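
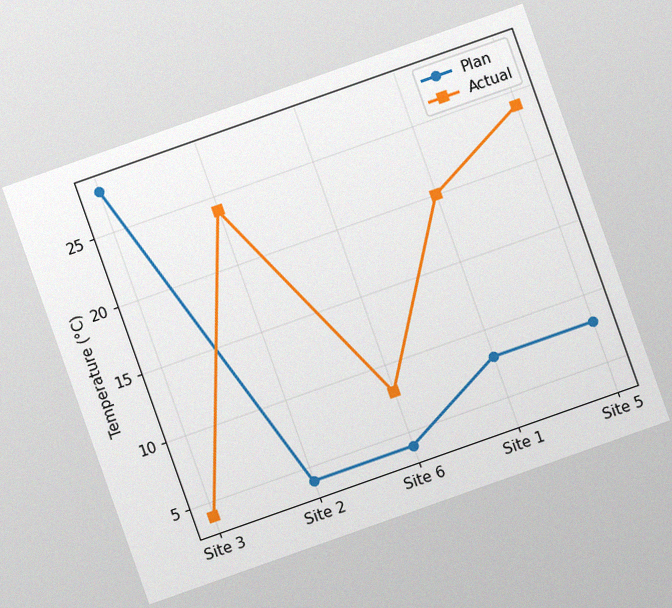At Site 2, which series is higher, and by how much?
The chart is tilted about 19° counter-clockwise, with some photo noise. At Site 2, Actual sits above the other line by 20°C.

Actual, by 20°C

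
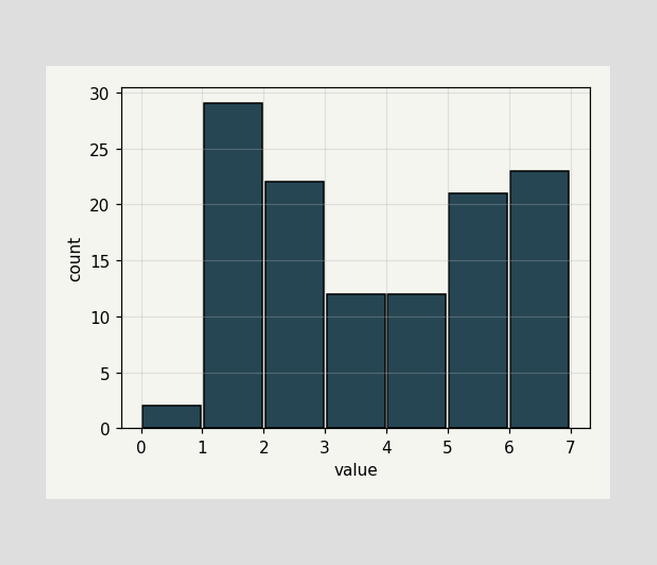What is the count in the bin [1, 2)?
The [1, 2) bin has height 29.

29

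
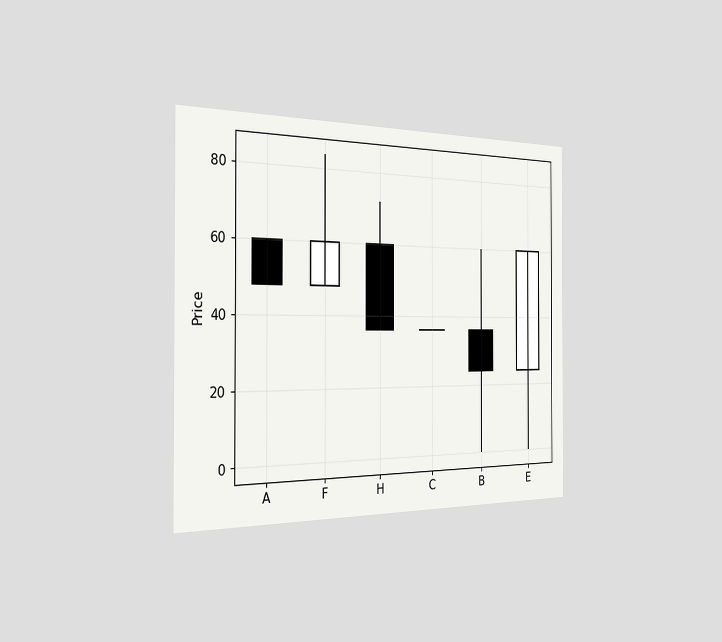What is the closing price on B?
The chart is viewed slightly from the left. The B candle closes at 24.

24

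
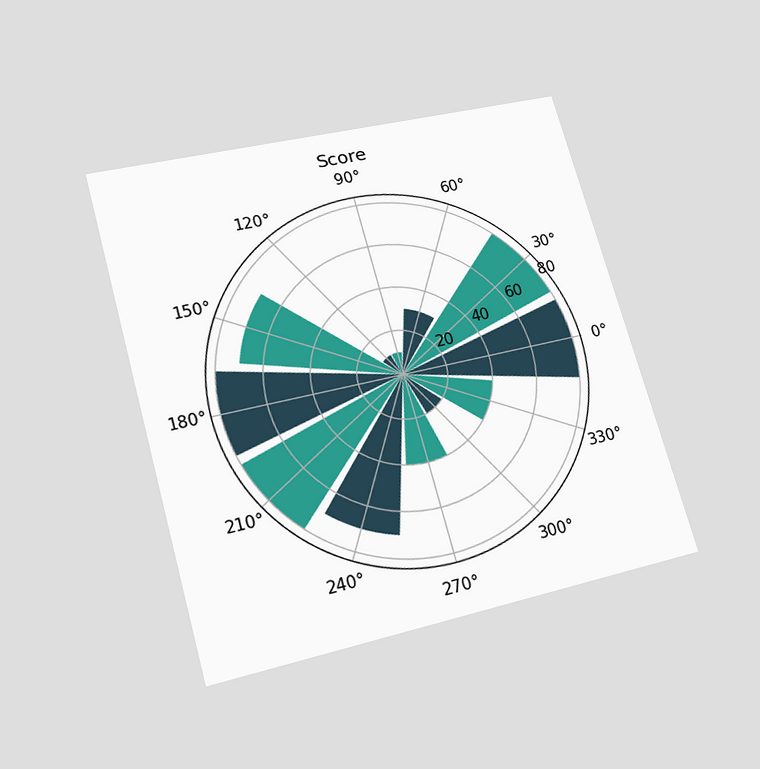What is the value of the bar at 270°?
The chart is tilted about 15° counter-clockwise and viewed slightly from below. The bar at 270° reaches 40 on the radial axis.

40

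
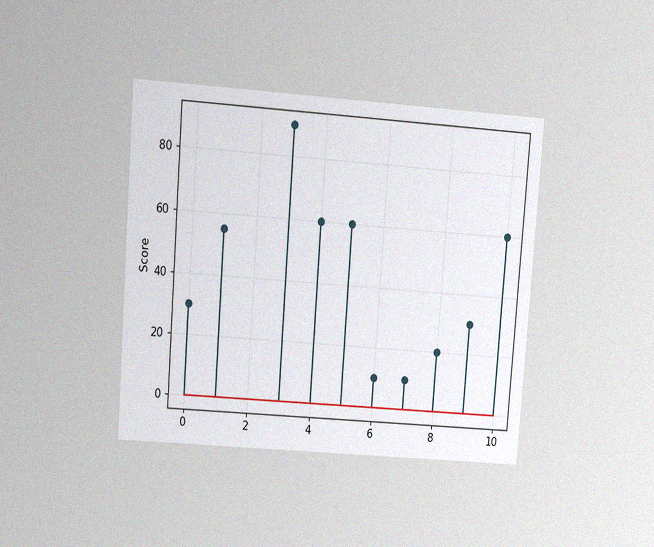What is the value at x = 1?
55

The chart is tilted about 4° clockwise and viewed at a slight angle, with some photo noise. The stem at x=1 reaches 55.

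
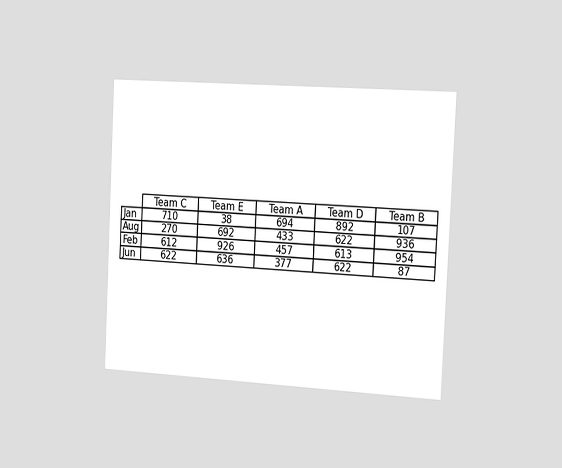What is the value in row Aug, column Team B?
The chart is tilted about 3° clockwise and viewed slightly from the right. The (Aug, Team B) cell reads 936.

936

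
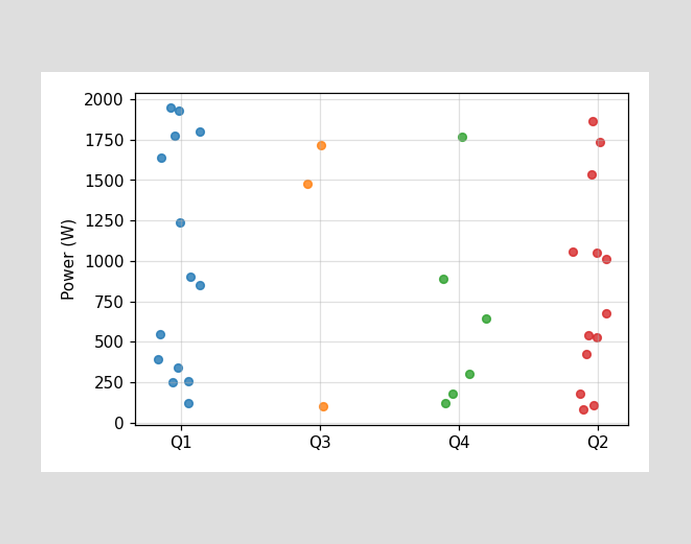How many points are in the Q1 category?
14

Counting the markers in the Q1 column gives 14.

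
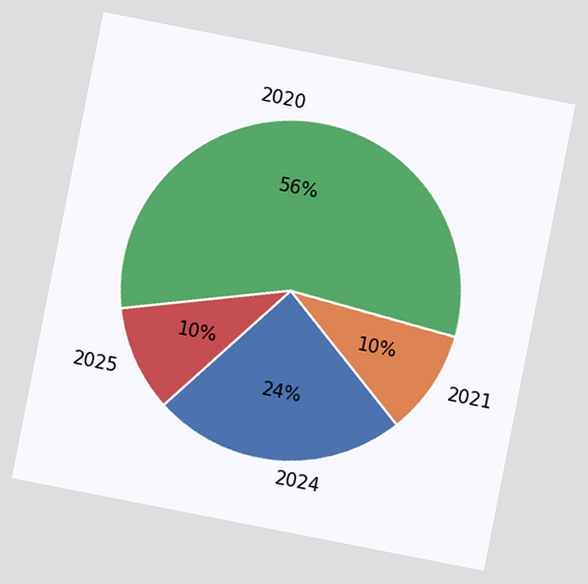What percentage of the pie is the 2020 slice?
The chart is tilted about 11° clockwise. The 2020 slice takes up 56% of the pie.

56%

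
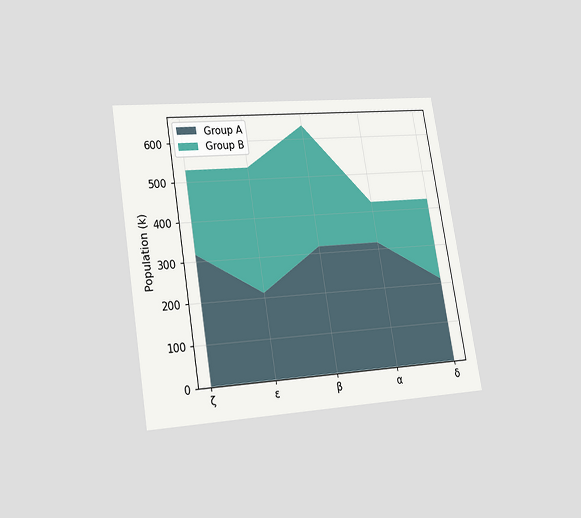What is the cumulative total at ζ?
The chart is tilted about 9° counter-clockwise and viewed at a slight angle. The stacked total at ζ reaches 530k.

530k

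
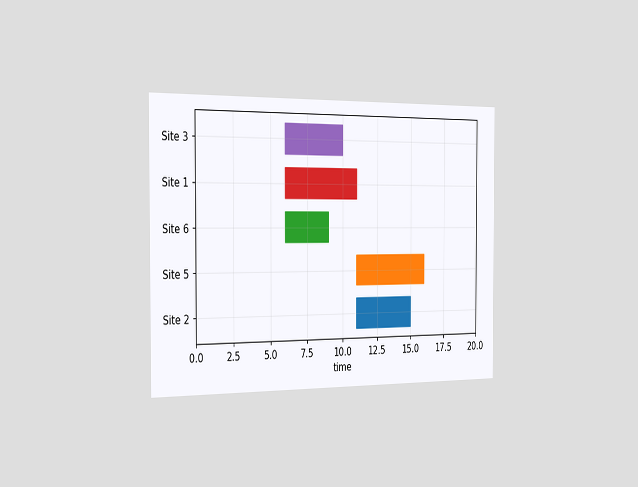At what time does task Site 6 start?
The chart is viewed slightly from the left. The Site 6 bar begins at t=6.

6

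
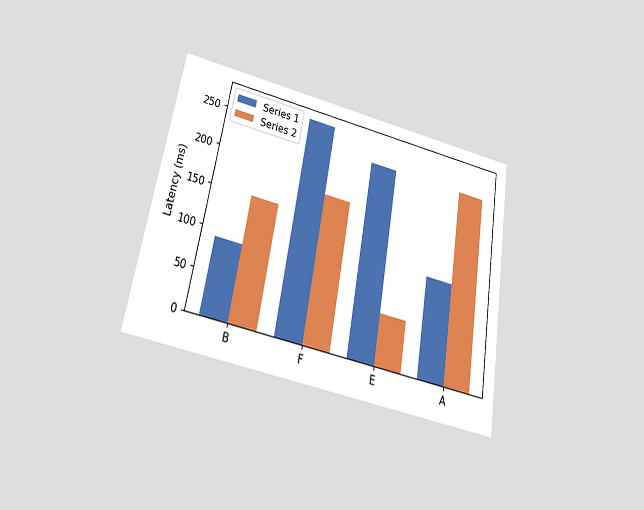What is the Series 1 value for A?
The chart is tilted about 10° clockwise and viewed slightly from below. The Series 1 bar at A reaches 120ms on the y-axis.

120ms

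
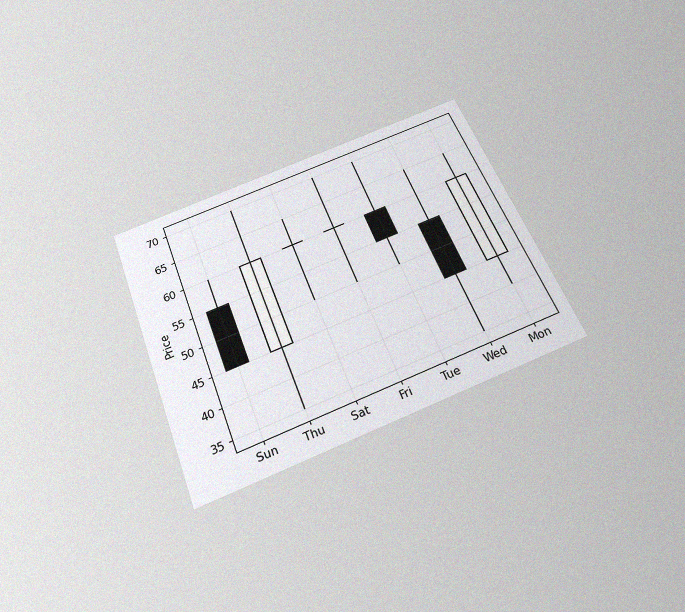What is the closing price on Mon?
The chart is tilted about 21° counter-clockwise and viewed slightly from below, with some photo noise. The Mon candle closes at 60.

60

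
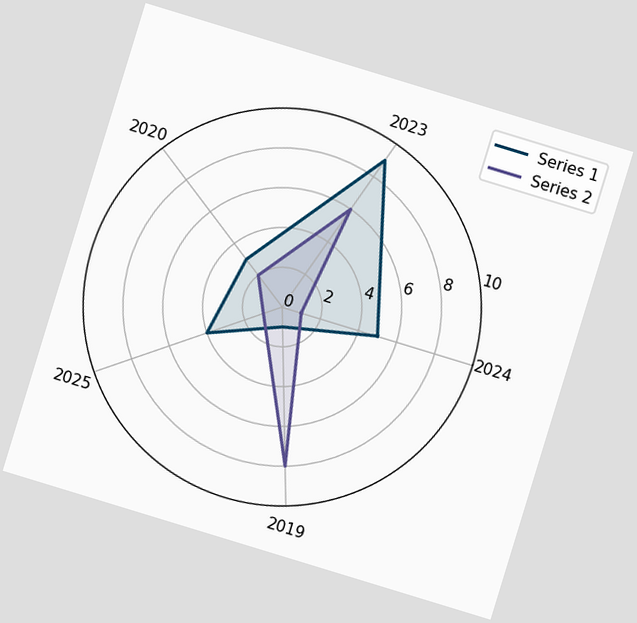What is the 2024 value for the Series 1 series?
5

The chart is tilted about 17° clockwise. On the 2024 axis, Series 1 reaches 5.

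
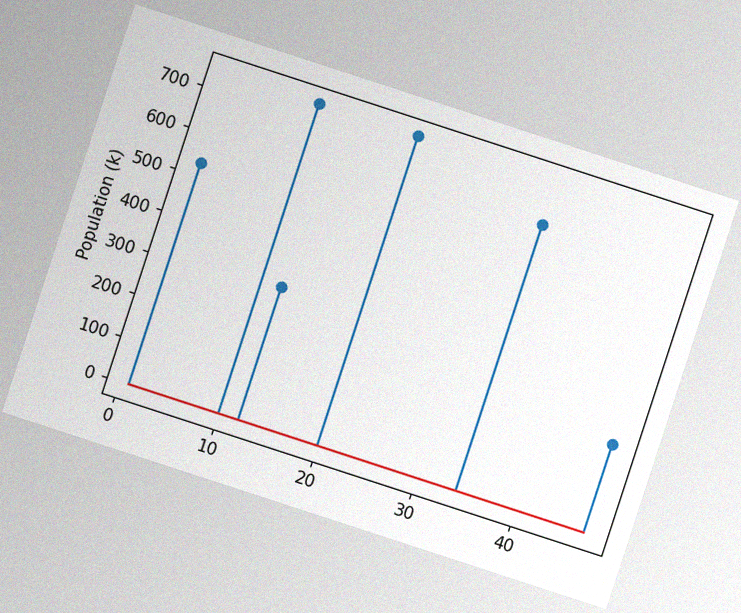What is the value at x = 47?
The chart is tilted about 18° clockwise, with some photo noise. The stem at x=47 reaches 212k.

212k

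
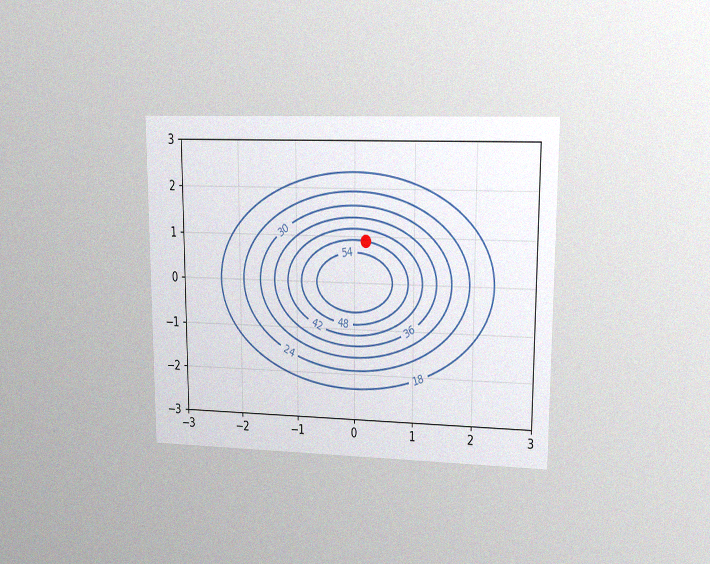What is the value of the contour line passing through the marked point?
48

The chart is viewed at a slight angle, with some photo noise. The marked point sits on the contour labelled 48.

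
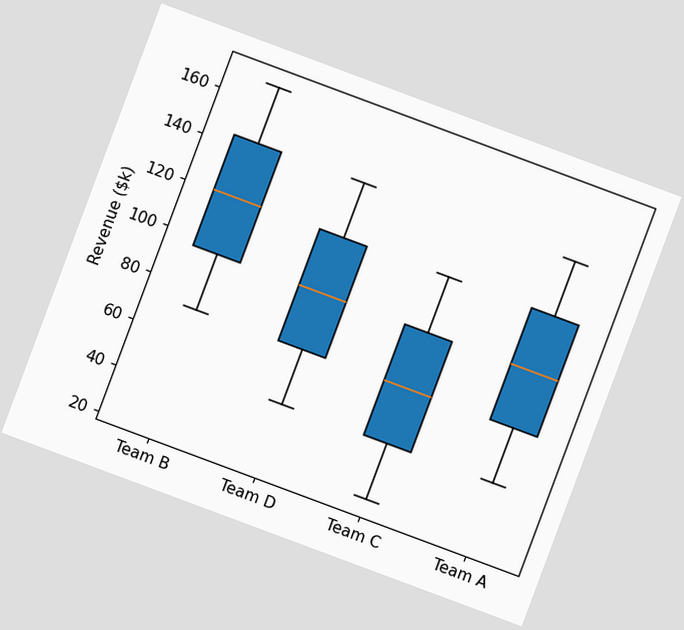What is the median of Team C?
$72k

The chart is tilted about 20° clockwise. The median line in the Team C box sits at $72k.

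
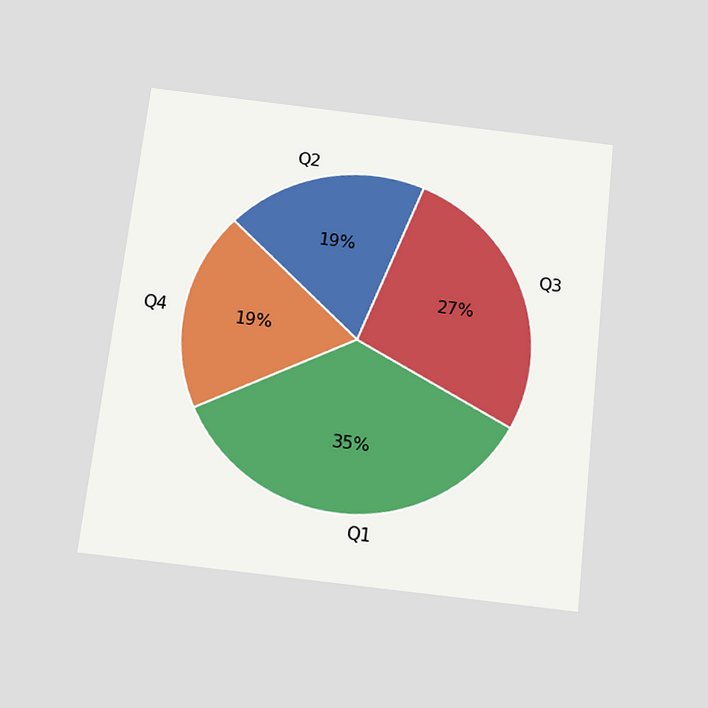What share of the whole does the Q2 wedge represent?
19%

The chart is tilted about 6° clockwise and viewed slightly from below. The Q2 slice takes up 19% of the pie.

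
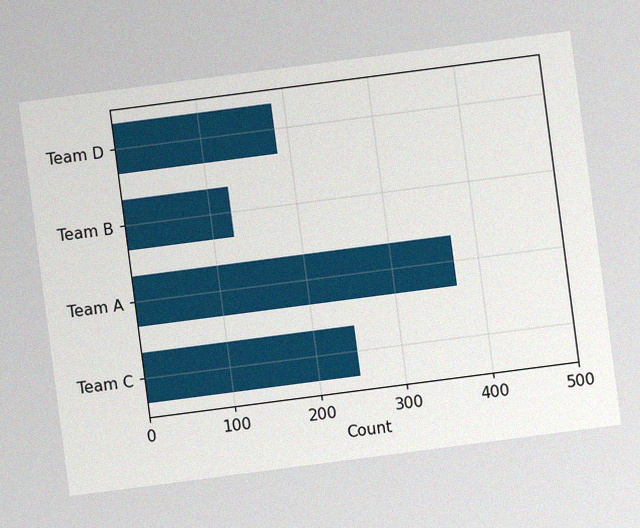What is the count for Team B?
The chart is tilted about 7° counter-clockwise, with some photo noise. Reading along the chart's x-axis, the Team B bar reaches 124.

124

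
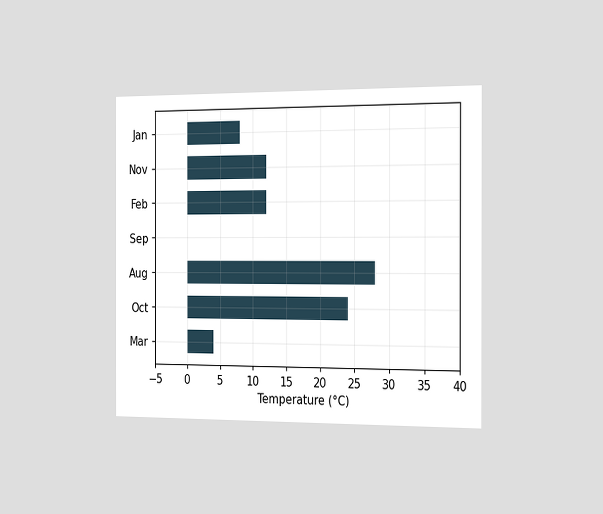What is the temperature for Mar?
The chart is viewed slightly from the right. Reading along the chart's x-axis, the Mar bar reaches 4°C.

4°C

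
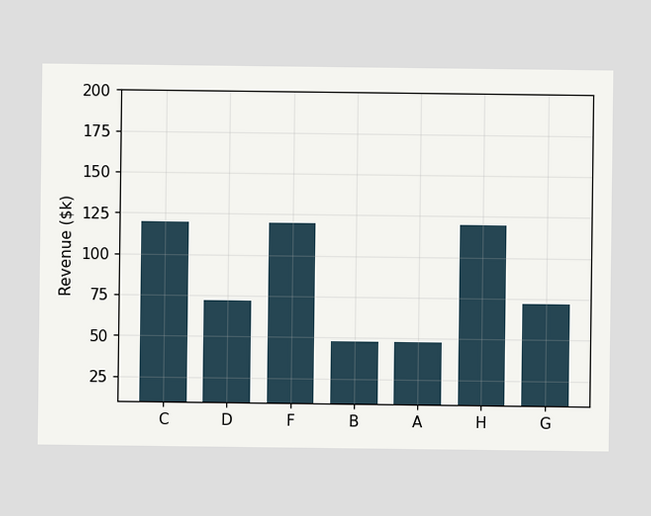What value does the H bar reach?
$120k

Reading along the chart's y-axis, the H bar reaches $120k.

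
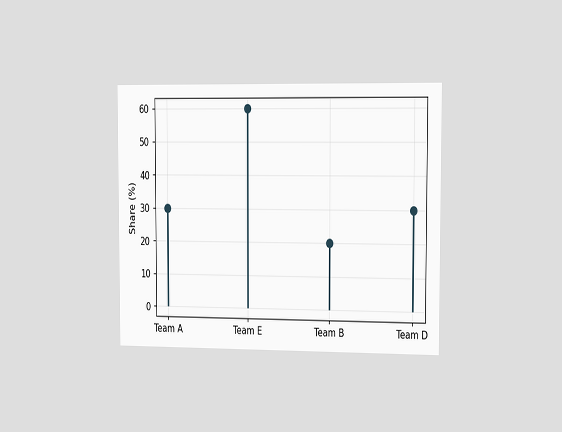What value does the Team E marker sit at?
The chart is viewed slightly from the right. The Team E marker sits at 60%.

60%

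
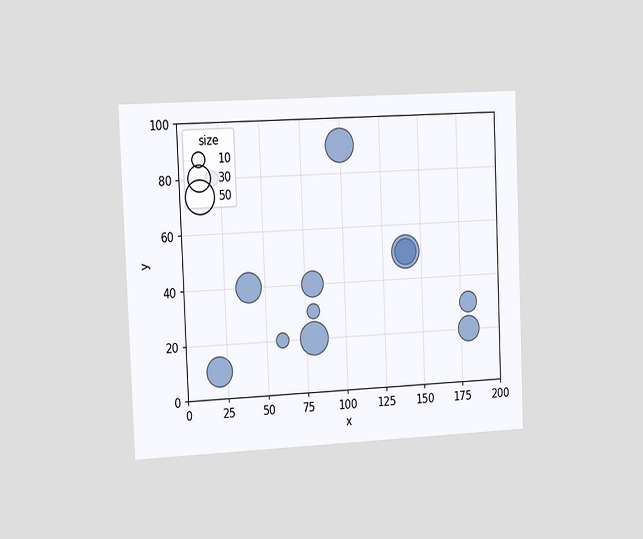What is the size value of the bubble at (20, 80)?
The chart is tilted about 2° counter-clockwise and viewed slightly from the left. Matching the bubble at (20, 80) against the size legend gives 10.

10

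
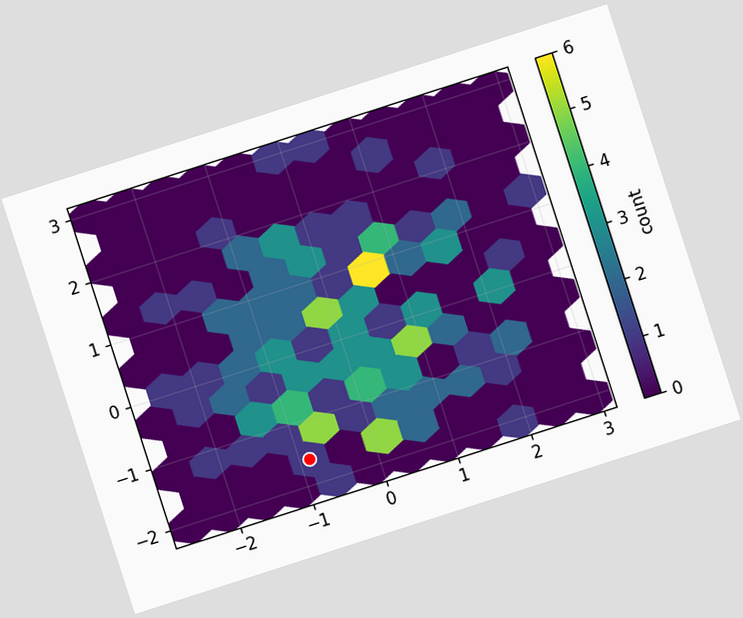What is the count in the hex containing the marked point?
The chart is tilted about 18° counter-clockwise. The marked hex reads 1 on the colorbar.

1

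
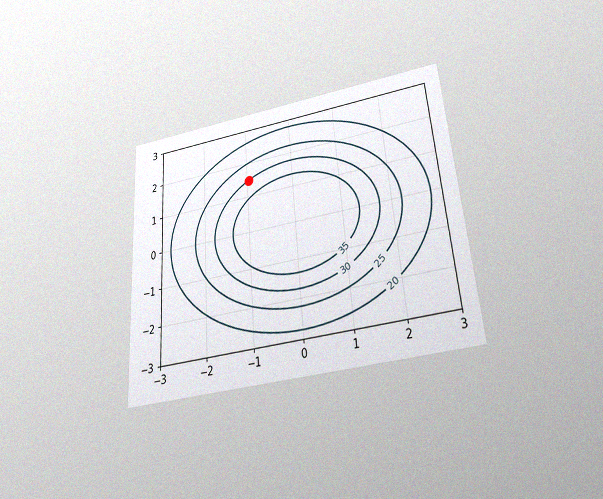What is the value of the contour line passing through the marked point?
30

The chart is tilted about 4° counter-clockwise and viewed slightly from below, with some photo noise. The marked point sits on the contour labelled 30.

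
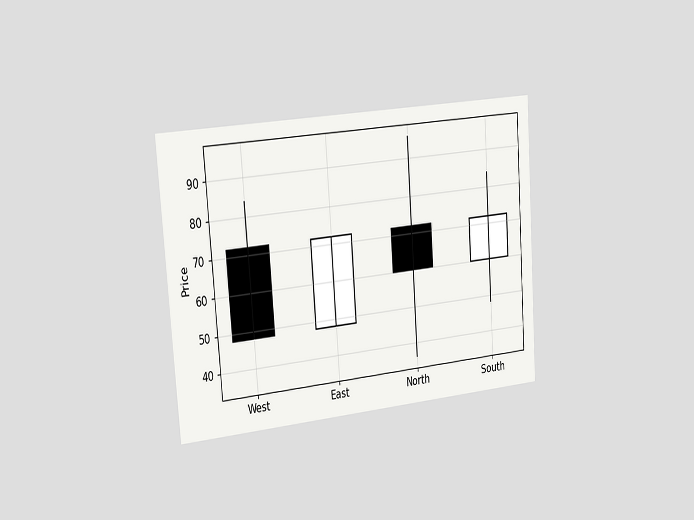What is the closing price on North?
60

The chart is tilted about 4° counter-clockwise and viewed slightly from the left. The North candle closes at 60.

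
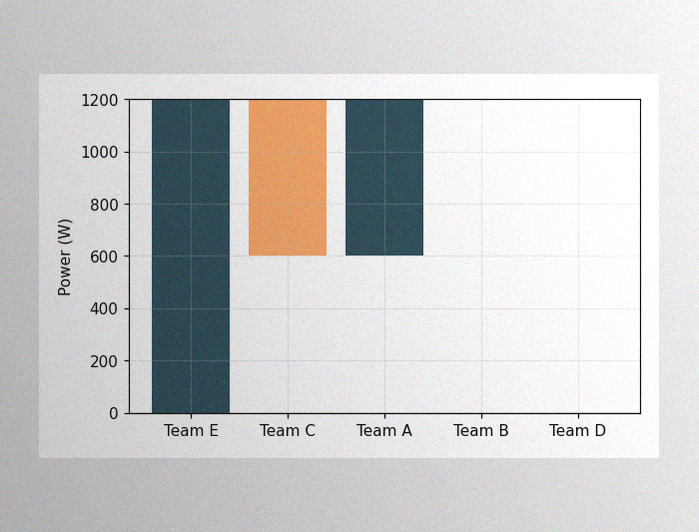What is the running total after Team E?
The image has some photo noise and uneven lighting. After Team E the running total reaches 1200W.

1200W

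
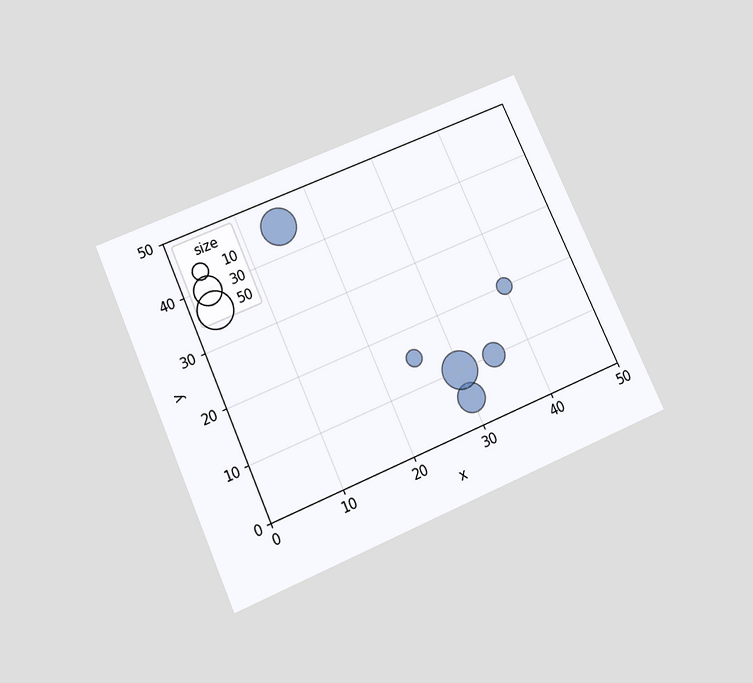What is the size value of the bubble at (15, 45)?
The chart is tilted about 24° counter-clockwise and viewed slightly from below. Matching the bubble at (15, 45) against the size legend gives 50.

50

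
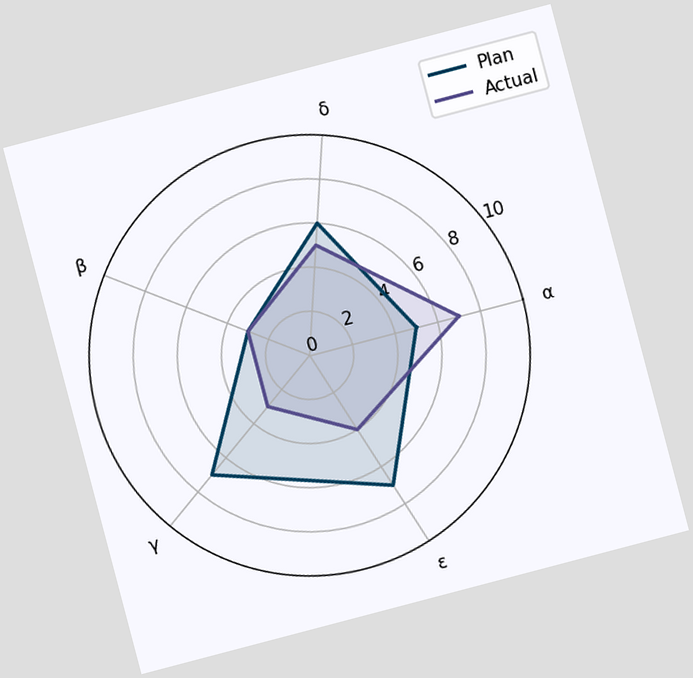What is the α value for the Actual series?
The chart is tilted about 15° counter-clockwise. On the α axis, Actual reaches 7.

7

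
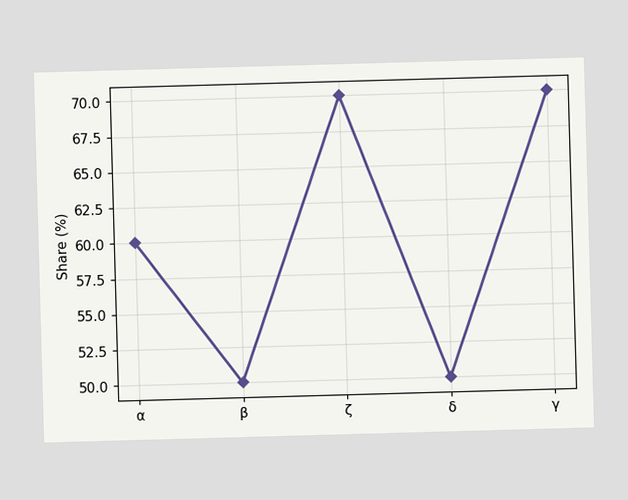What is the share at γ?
At γ, the line is at 70%.

70%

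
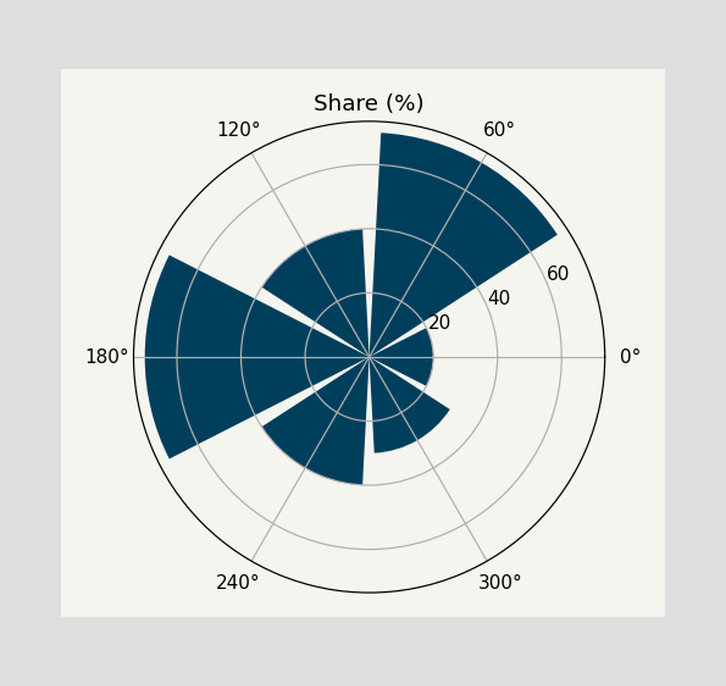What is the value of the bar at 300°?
The bar at 300° reaches 30% on the radial axis.

30%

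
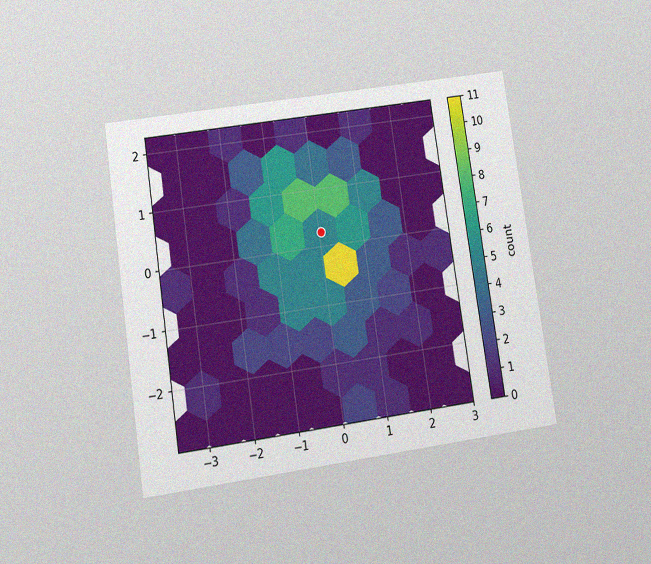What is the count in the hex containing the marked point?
The chart is tilted about 8° counter-clockwise and viewed at a slight angle, with some photo noise. The marked hex reads 5 on the colorbar.

5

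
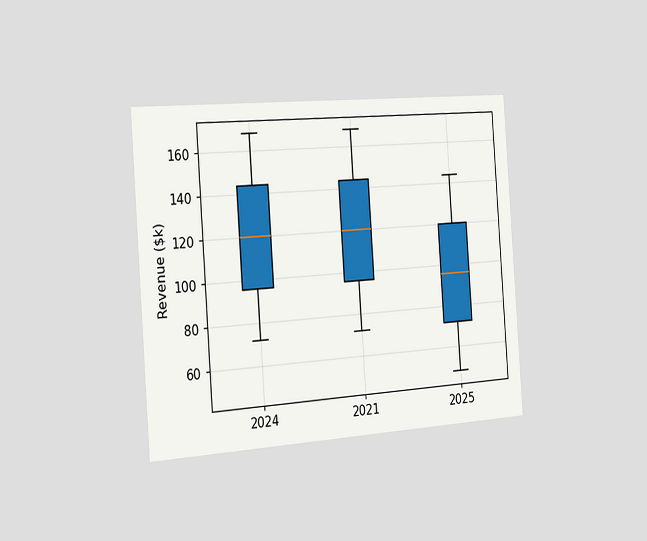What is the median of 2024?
$120k

The chart is tilted about 4° counter-clockwise and viewed slightly from the left. The median line in the 2024 box sits at $120k.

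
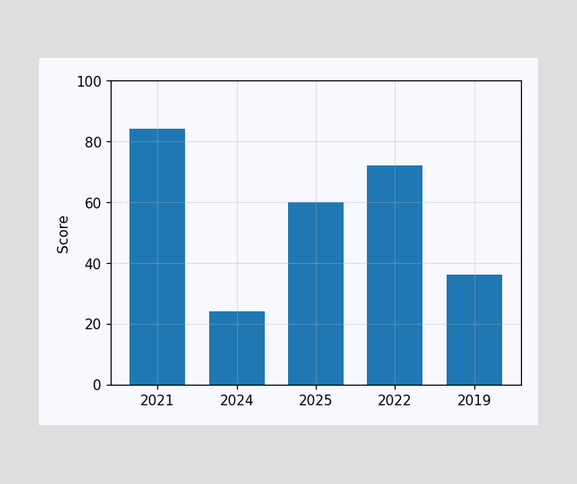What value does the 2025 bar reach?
Reading along the chart's y-axis, the 2025 bar reaches 60.

60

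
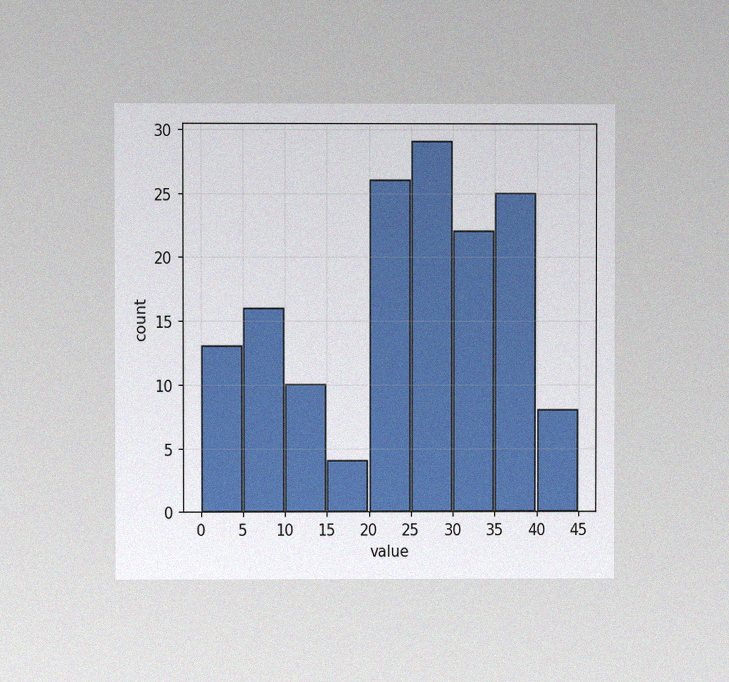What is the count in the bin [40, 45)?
8

The chart is viewed at a slight angle, with some photo noise. The [40, 45) bin has height 8.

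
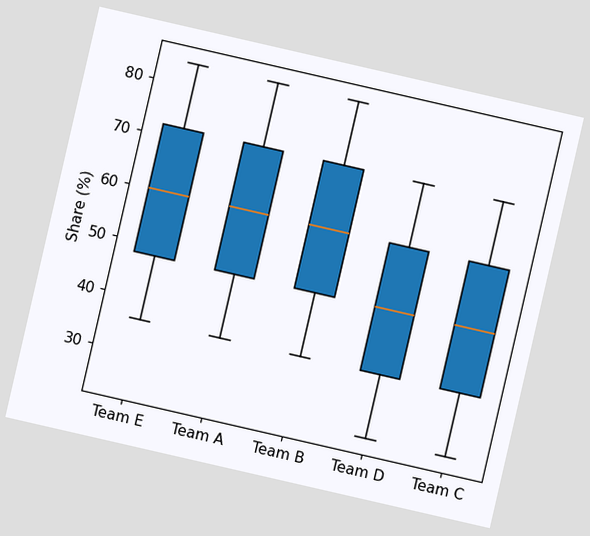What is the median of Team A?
The chart is tilted about 13° clockwise. The median line in the Team A box sits at 60%.

60%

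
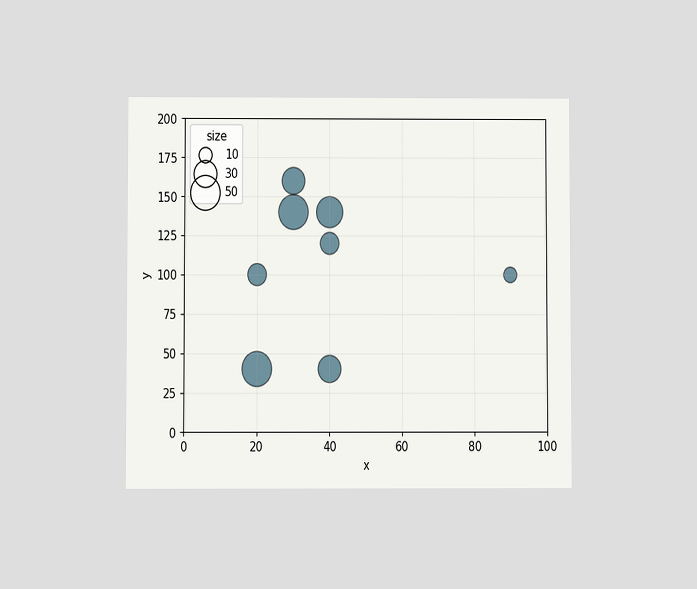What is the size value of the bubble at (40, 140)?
The chart is viewed at a slight angle. Matching the bubble at (40, 140) against the size legend gives 40.

40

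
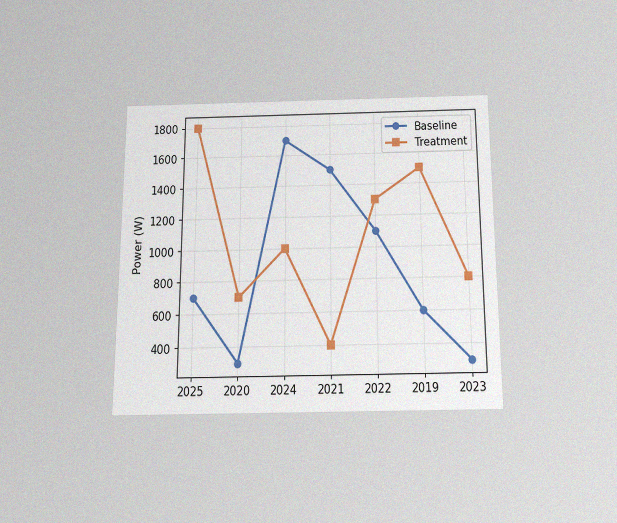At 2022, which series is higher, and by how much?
Treatment, by 200W

The chart is viewed slightly from below, with some photo noise. At 2022, Treatment sits above the other line by 200W.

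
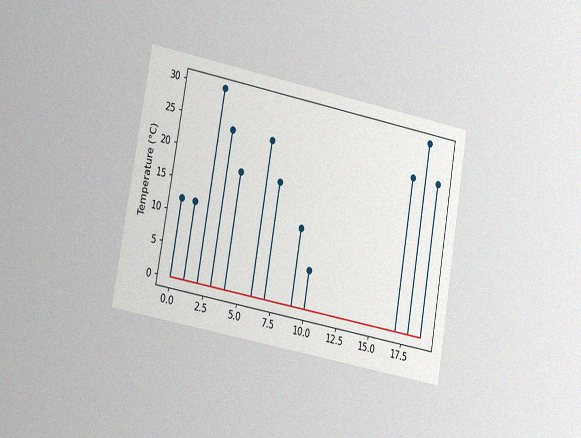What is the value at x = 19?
The chart is tilted about 10° clockwise and viewed slightly from the left, with some photo noise. The stem at x=19 reaches 24°C.

24°C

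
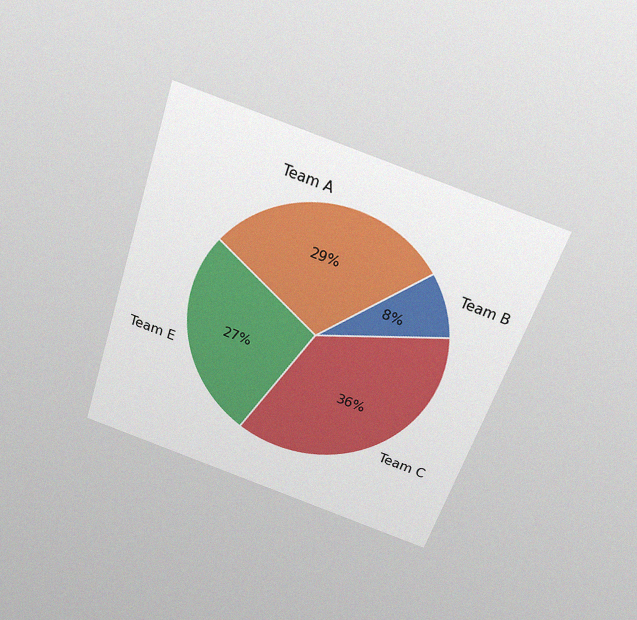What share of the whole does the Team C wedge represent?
The chart is tilted about 19° clockwise and viewed slightly from above, with some photo noise. The Team C slice takes up 36% of the pie.

36%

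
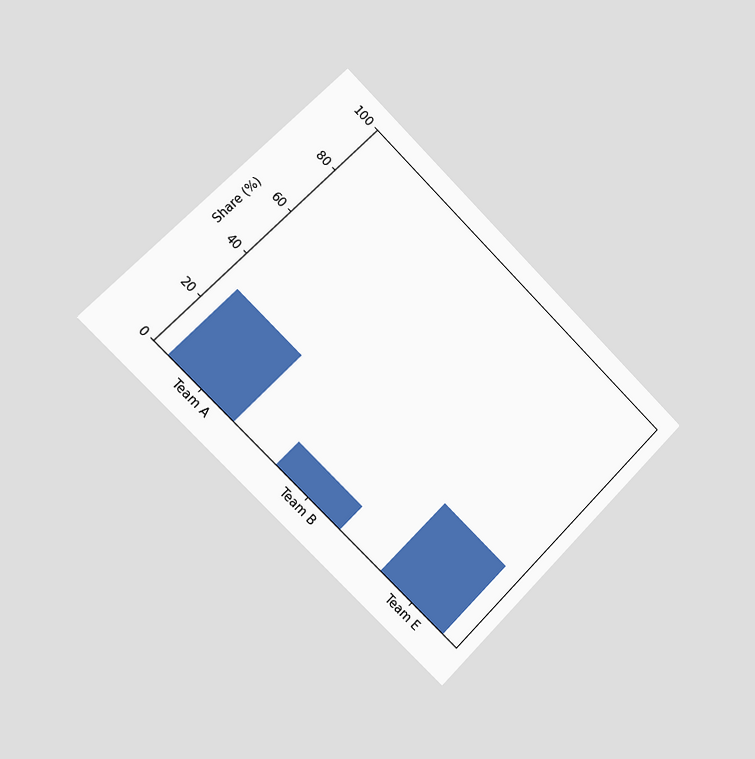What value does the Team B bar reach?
10%

The chart is tilted about 45° clockwise and viewed slightly from the left. Reading along the chart's y-axis, the Team B bar reaches 10%.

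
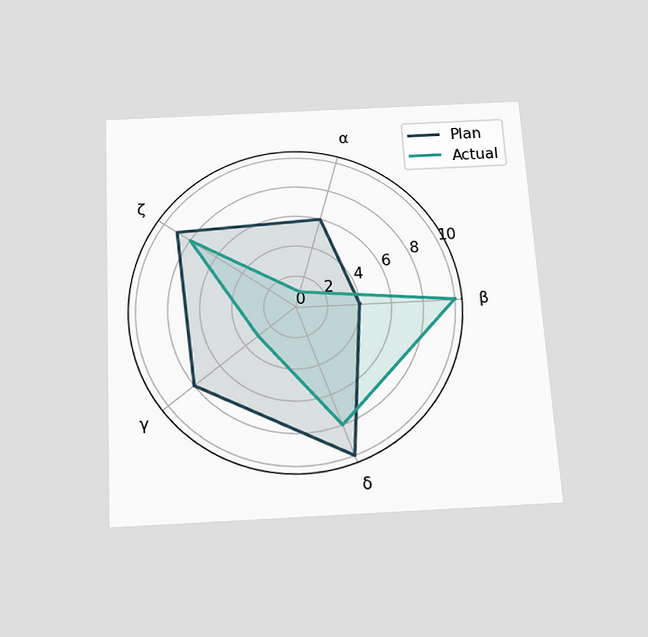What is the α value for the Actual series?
The chart is tilted about 3° counter-clockwise and viewed slightly from below. On the α axis, Actual reaches 1.

1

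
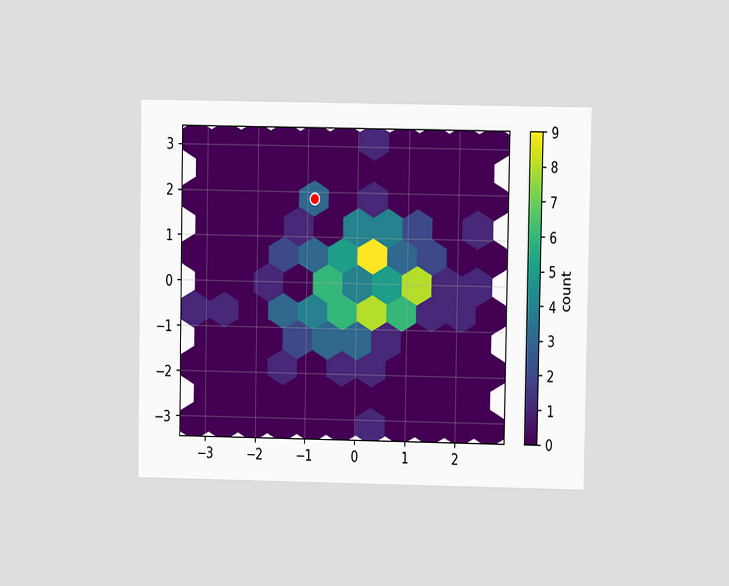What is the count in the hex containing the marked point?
3

The chart is viewed at a slight angle. The marked hex reads 3 on the colorbar.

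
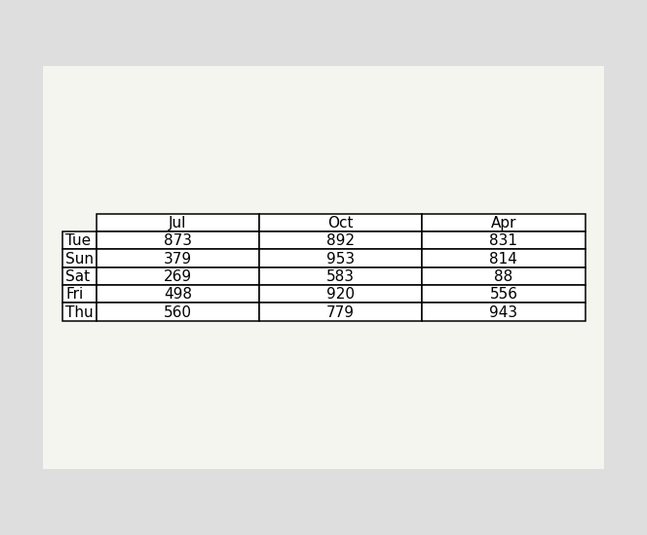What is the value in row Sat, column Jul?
269

The (Sat, Jul) cell reads 269.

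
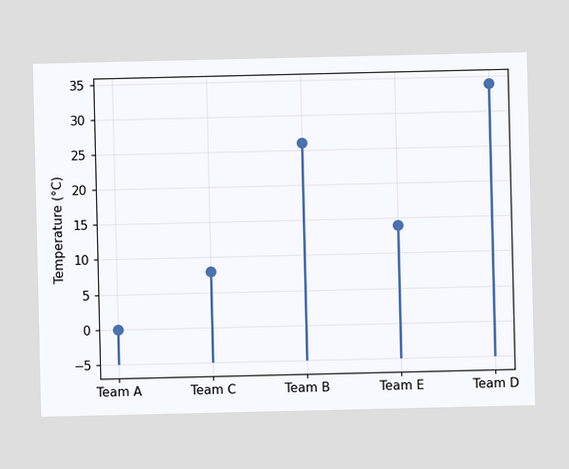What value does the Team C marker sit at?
The Team C marker sits at 8°C.

8°C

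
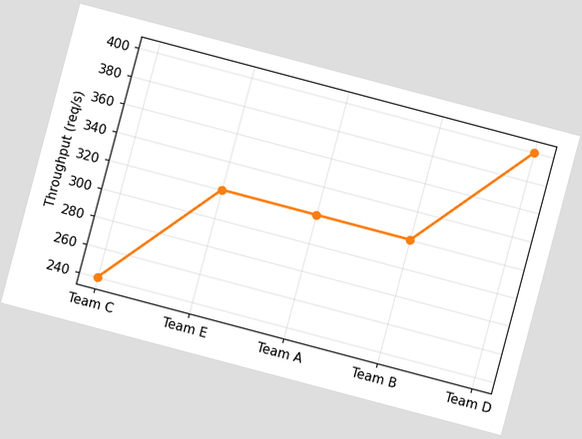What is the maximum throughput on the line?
The chart is tilted about 15° clockwise. The highest point is at Team D, and reading across to the y-axis gives 400req/s.

400req/s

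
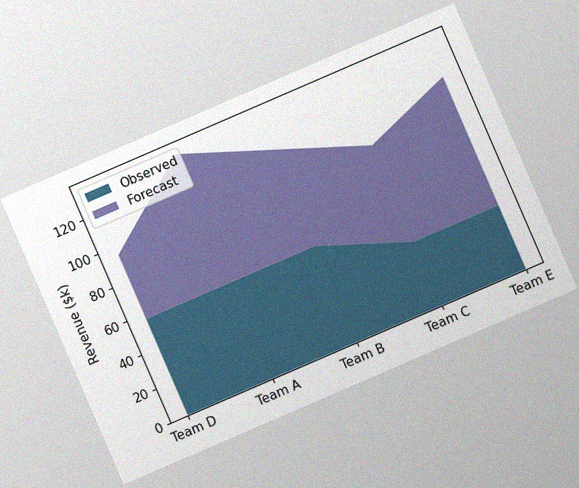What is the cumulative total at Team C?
The chart is tilted about 23° counter-clockwise, with some photo noise. The stacked total at Team C reaches $95k.

$95k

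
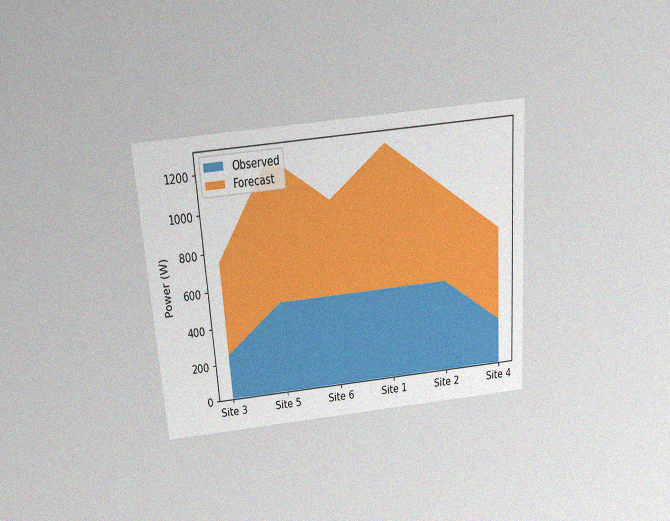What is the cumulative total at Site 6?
The chart is tilted about 4° counter-clockwise and viewed slightly from above, with some photo noise. The stacked total at Site 6 reaches 1000W.

1000W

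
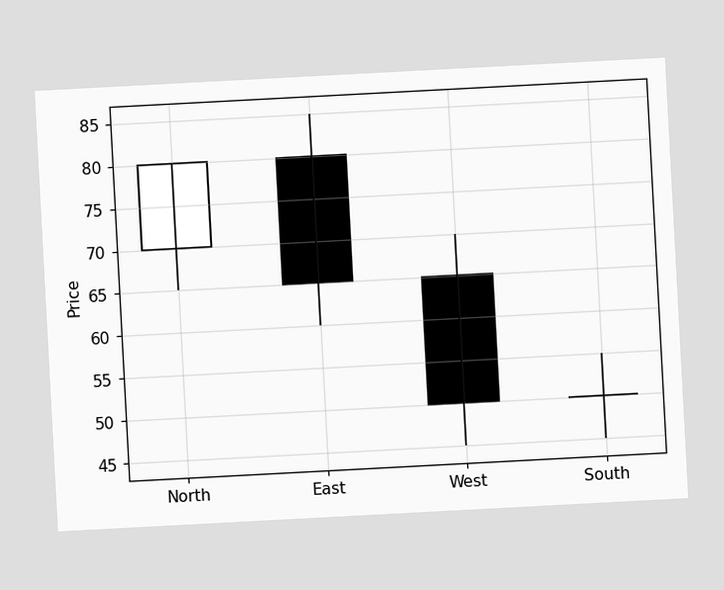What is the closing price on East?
65

The chart is tilted about 3° counter-clockwise. The East candle closes at 65.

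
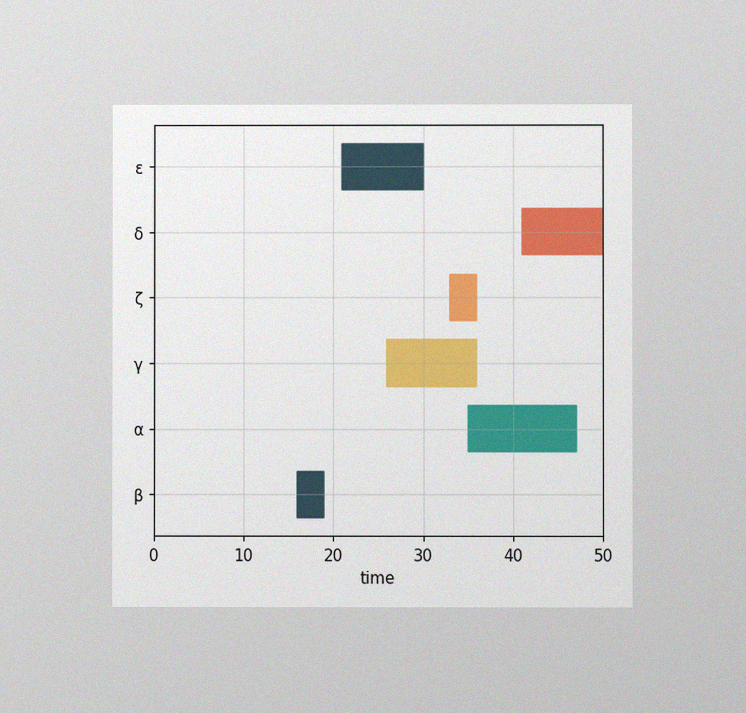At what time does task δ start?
41

The chart is viewed at a slight angle, with some photo noise. The δ bar begins at t=41.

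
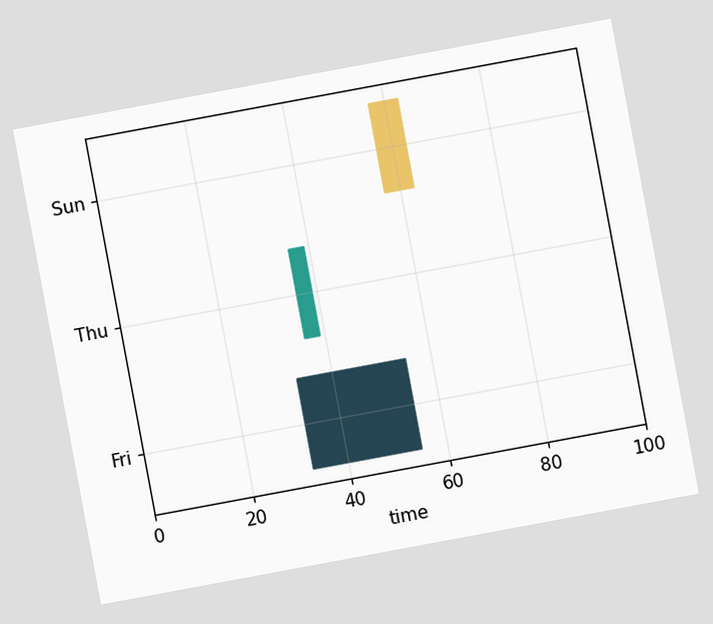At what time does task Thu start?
The chart is tilted about 11° counter-clockwise. The Thu bar begins at t=36.

36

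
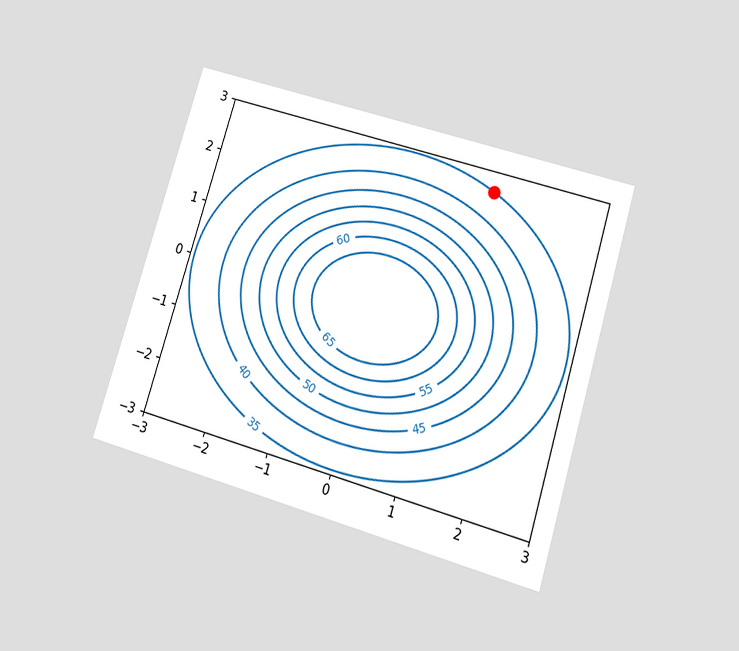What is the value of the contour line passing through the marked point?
35

The chart is tilted about 17° clockwise and viewed slightly from below. The marked point sits on the contour labelled 35.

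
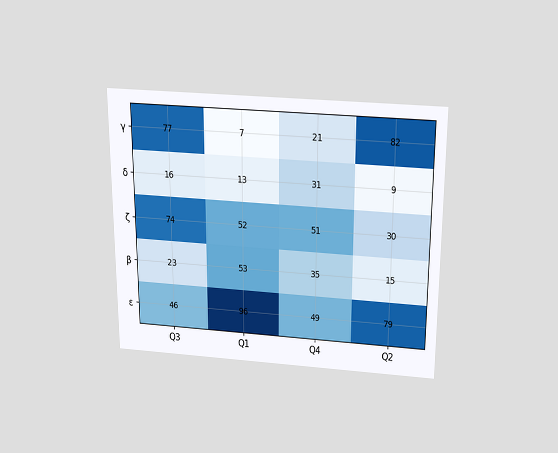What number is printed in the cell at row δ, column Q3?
16

The chart is viewed slightly from above. The (δ, Q3) cell reads 16.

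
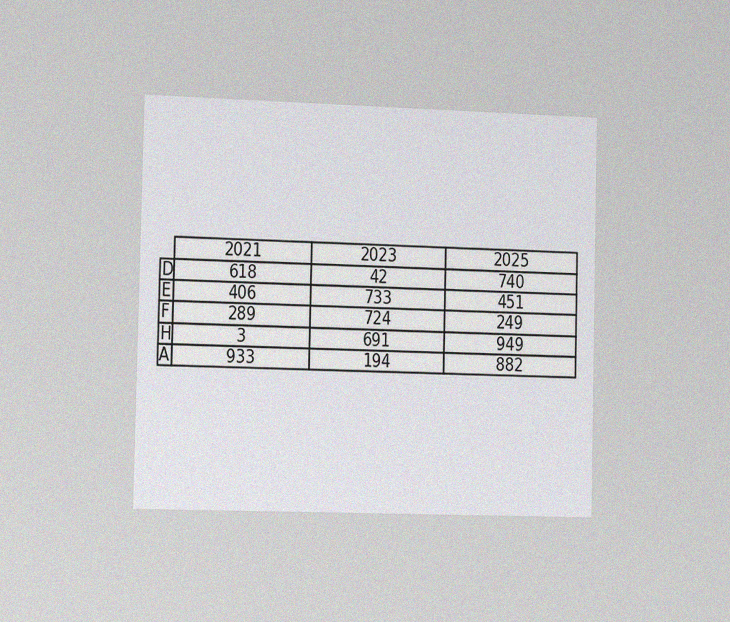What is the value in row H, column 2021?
3

The chart is viewed slightly from the left, with some photo noise. The (H, 2021) cell reads 3.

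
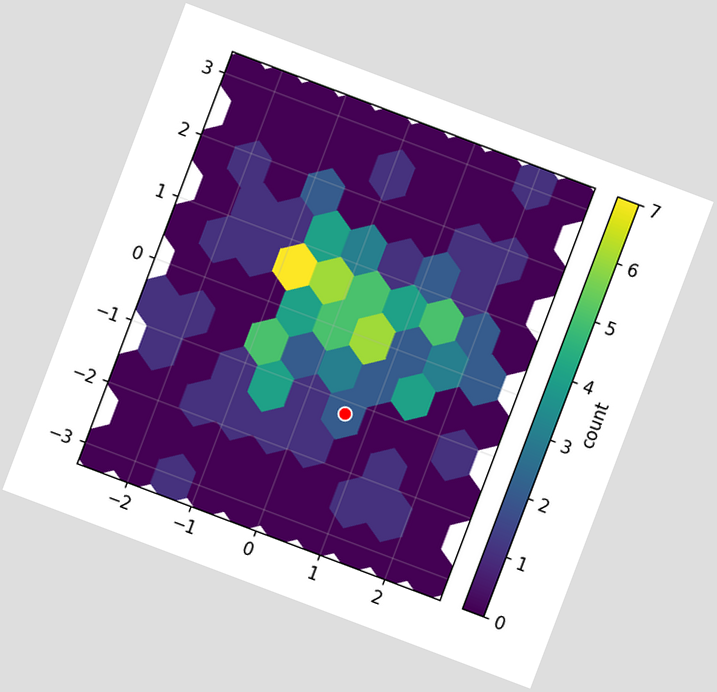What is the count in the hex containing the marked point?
The chart is tilted about 21° clockwise. The marked hex reads 2 on the colorbar.

2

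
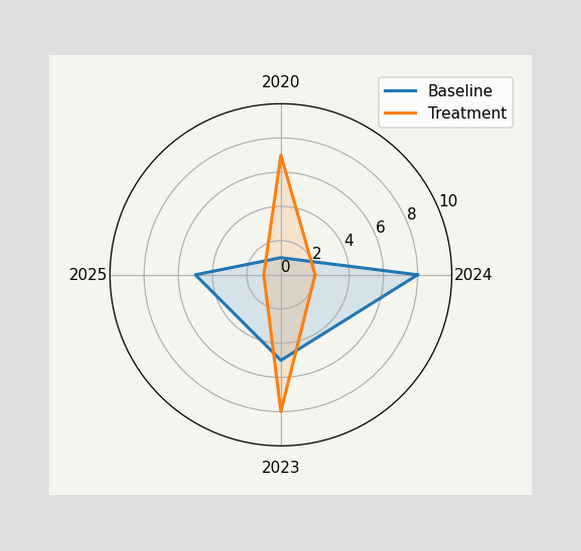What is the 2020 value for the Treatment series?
7

On the 2020 axis, Treatment reaches 7.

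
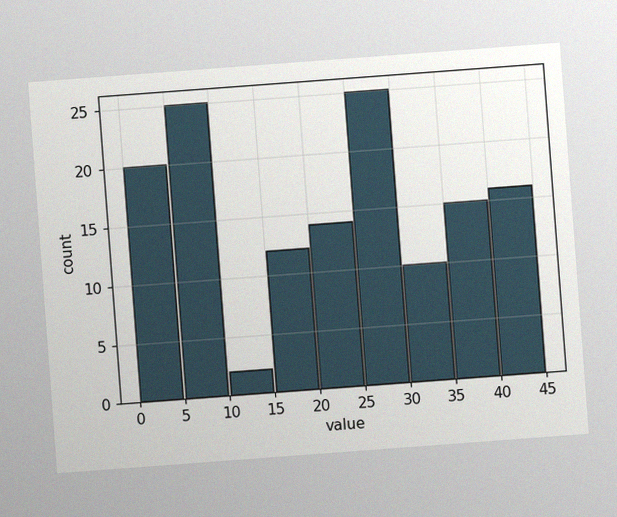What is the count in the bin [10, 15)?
The chart is tilted about 4° counter-clockwise, with some photo noise. The [10, 15) bin has height 2.

2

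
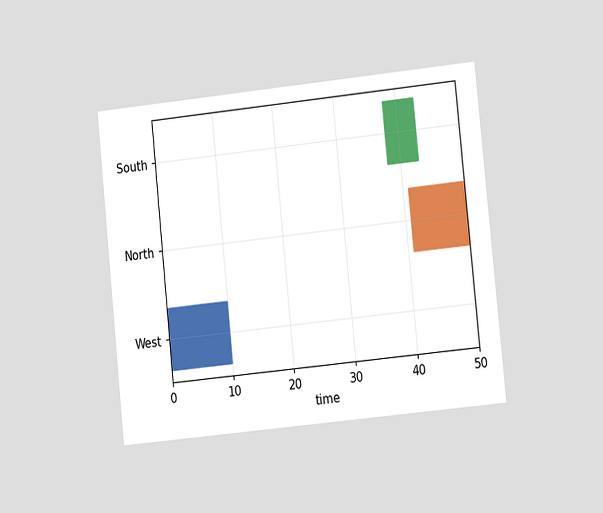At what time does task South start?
38

The chart is tilted about 6° counter-clockwise and viewed at a slight angle. The South bar begins at t=38.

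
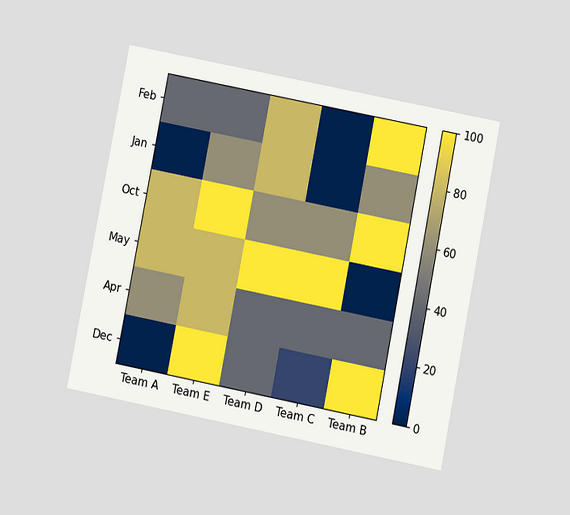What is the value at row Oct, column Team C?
60

The chart is tilted about 11° clockwise and viewed at a slight angle. Matching cell (Oct, Team C) against the colorbar gives 60.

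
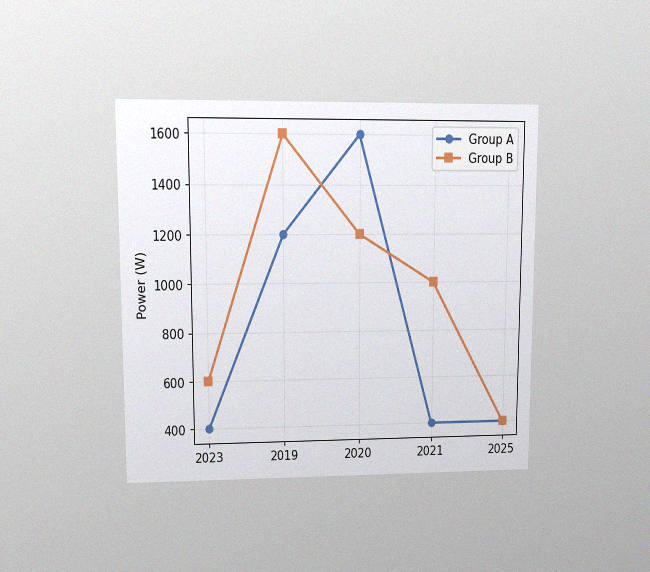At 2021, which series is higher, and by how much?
The chart is viewed at a slight angle, with some photo noise. At 2021, Group B sits above the other line by 600W.

Group B, by 600W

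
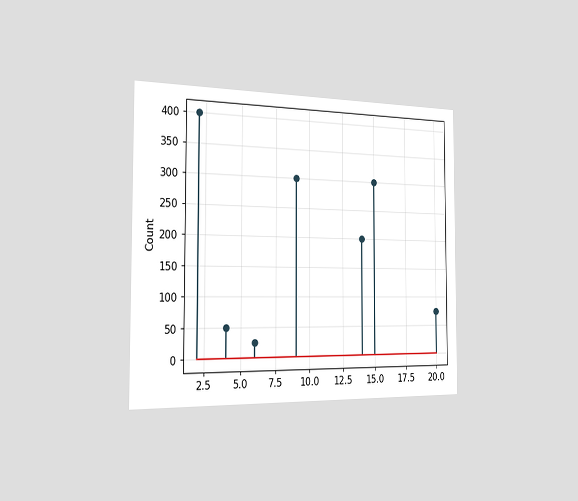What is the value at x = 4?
50

The chart is viewed slightly from the left. The stem at x=4 reaches 50.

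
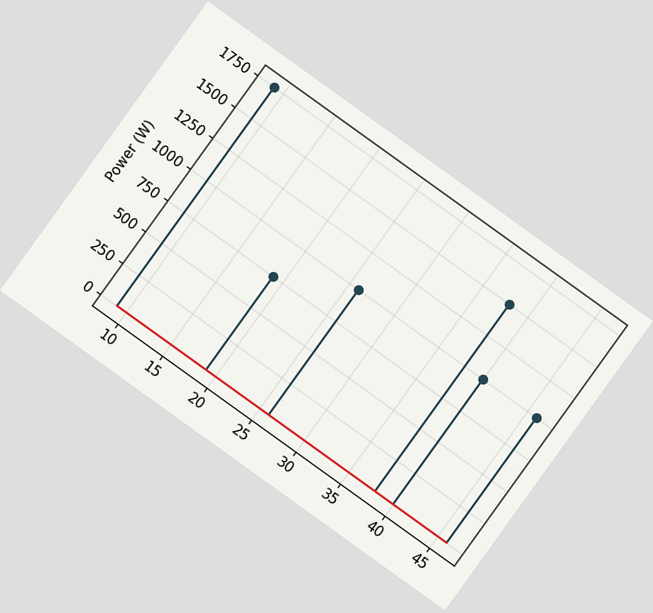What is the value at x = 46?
The chart is tilted about 36° clockwise. The stem at x=46 reaches 1000W.

1000W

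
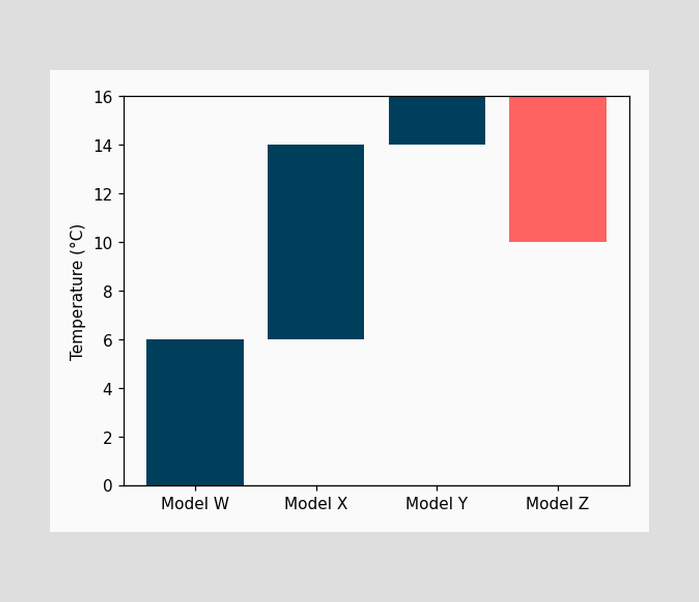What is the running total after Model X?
14°C

After Model X the running total reaches 14°C.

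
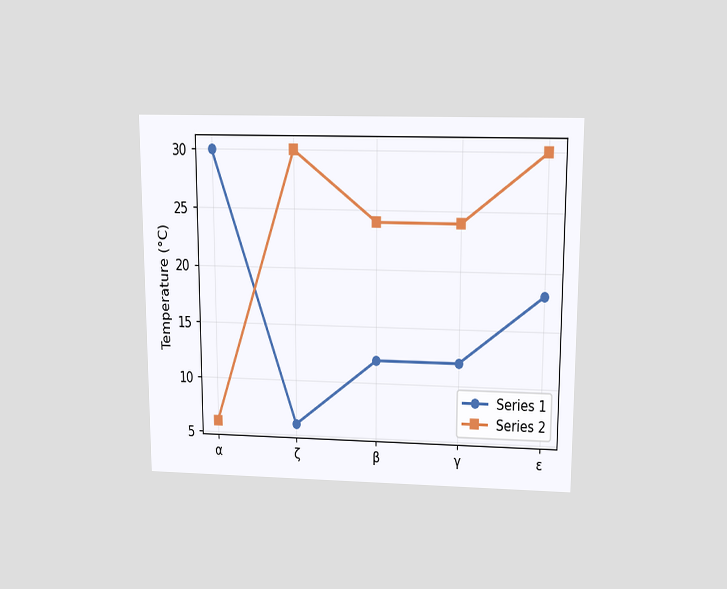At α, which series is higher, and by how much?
Series 1, by 24°C

The chart is viewed slightly from above. At α, Series 1 sits above the other line by 24°C.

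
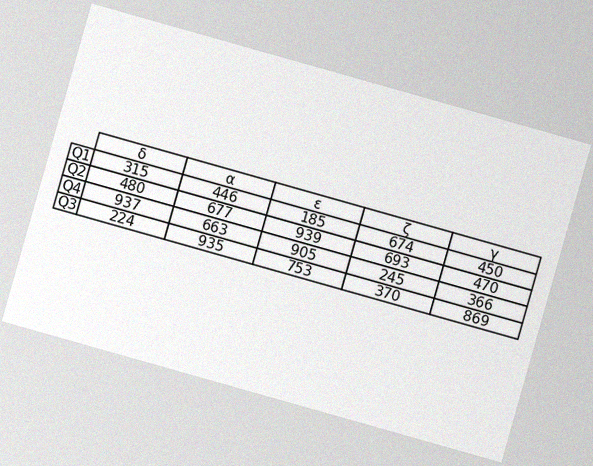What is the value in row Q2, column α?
The chart is tilted about 16° clockwise, with some photo noise. The (Q2, α) cell reads 677.

677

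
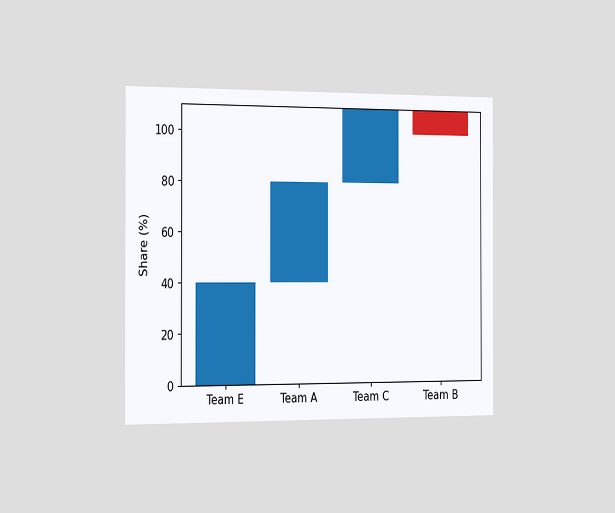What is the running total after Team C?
110%

The chart is viewed slightly from the left. After Team C the running total reaches 110%.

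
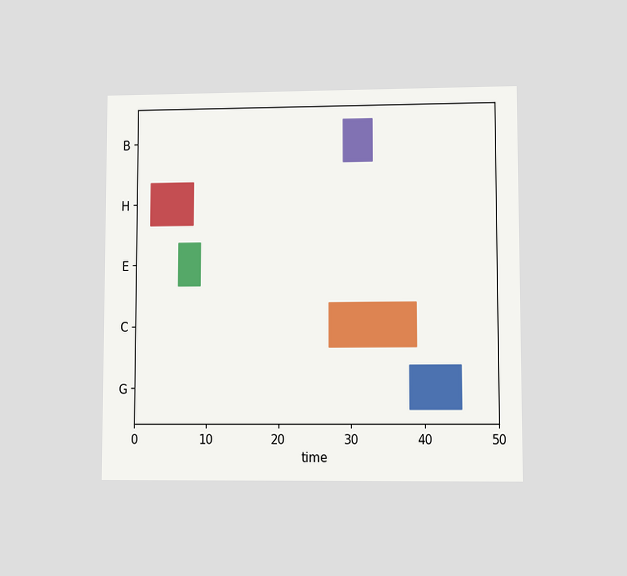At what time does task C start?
The chart is viewed at a slight angle. The C bar begins at t=27.

27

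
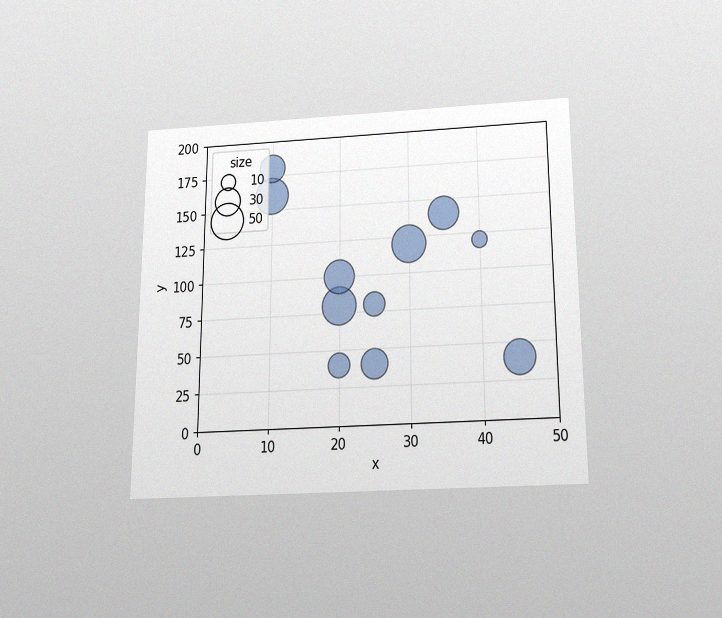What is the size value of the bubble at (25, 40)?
30

The chart is viewed slightly from below, with some photo noise. Matching the bubble at (25, 40) against the size legend gives 30.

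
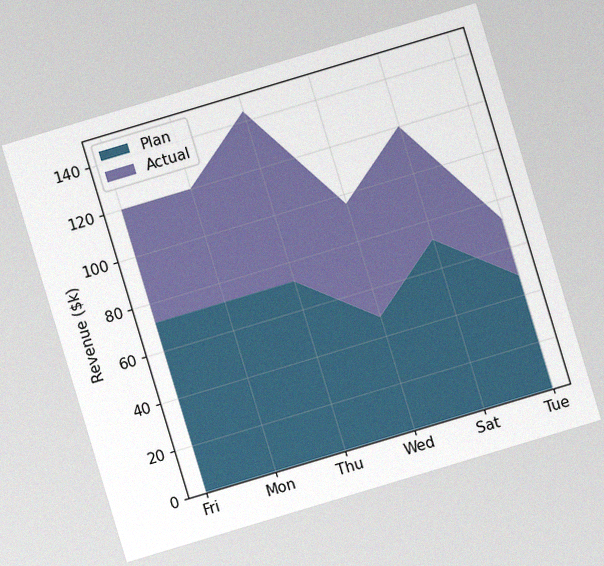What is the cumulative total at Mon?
$120k

The chart is tilted about 17° counter-clockwise, with some photo noise. The stacked total at Mon reaches $120k.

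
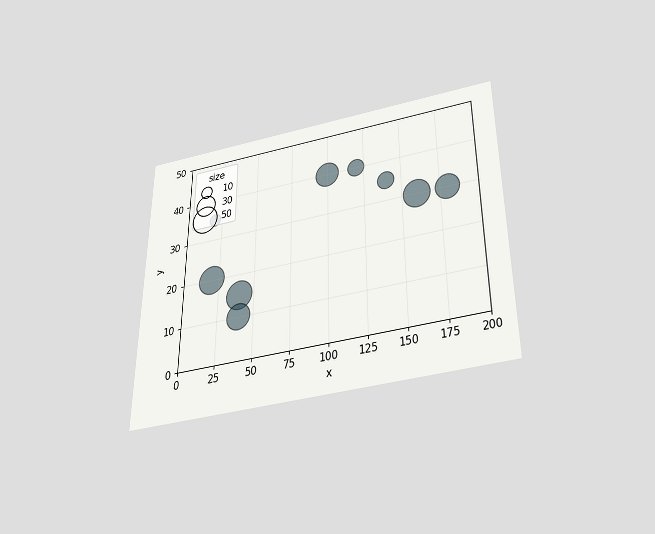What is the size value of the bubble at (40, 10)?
40

The chart is viewed slightly from below. Matching the bubble at (40, 10) against the size legend gives 40.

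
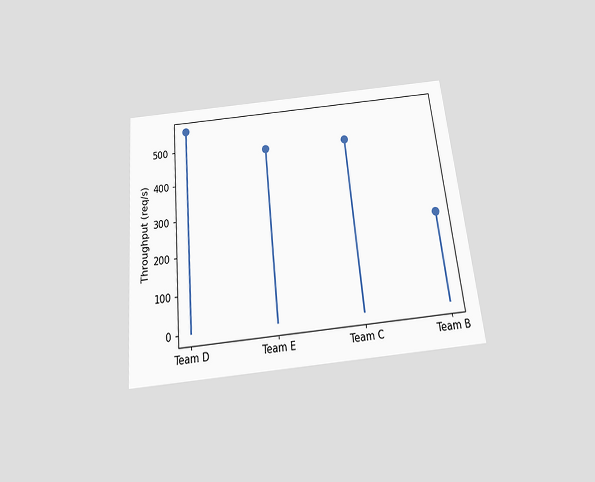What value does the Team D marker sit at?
560req/s

The chart is tilted about 6° counter-clockwise and viewed slightly from below. The Team D marker sits at 560req/s.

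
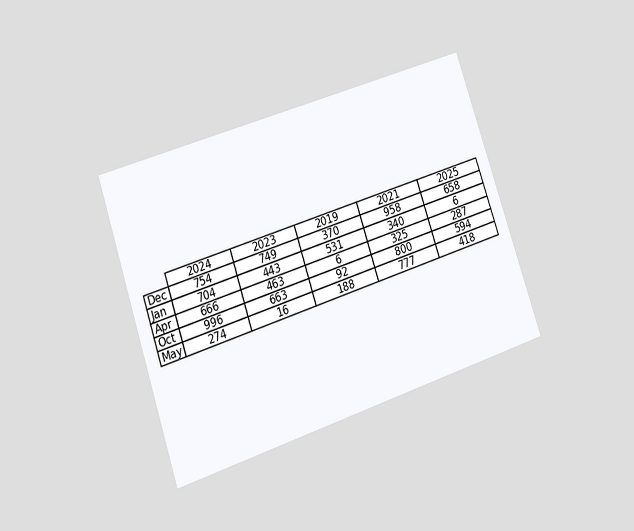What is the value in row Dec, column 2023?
The chart is tilted about 18° counter-clockwise and viewed at a slight angle. The (Dec, 2023) cell reads 749.

749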